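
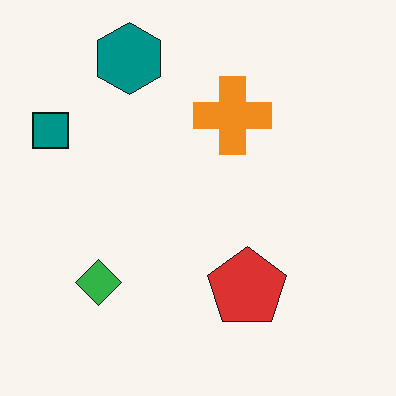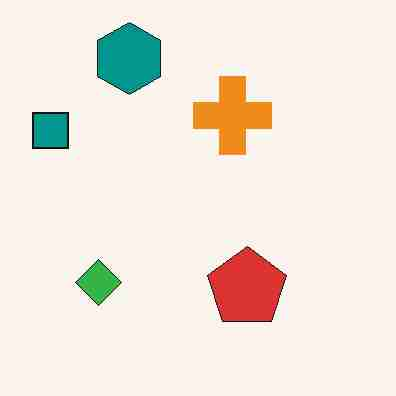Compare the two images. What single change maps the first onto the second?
The second image is the first heavily JPEG-compressed with obvious blocking artifacts.

Blocky 8×8 compression artifacts appear around shape edges and the flat background shows ringing — characteristic JPEG degradation.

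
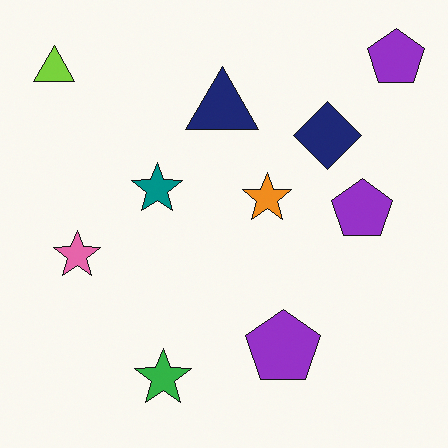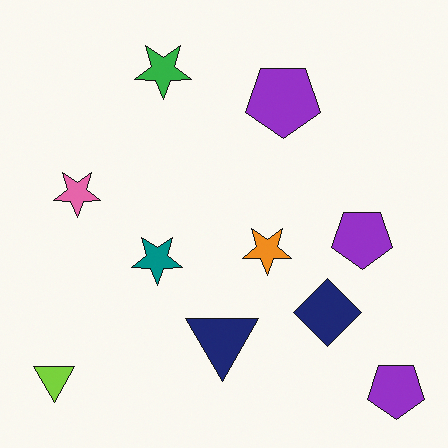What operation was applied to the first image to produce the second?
The image was flipped vertically (top ↔ bottom).

The lime triangle is in the top-left of the first image and the bottom-left of the second — shapes on opposite sides of the horizontal midline have swapped in a mirror flip.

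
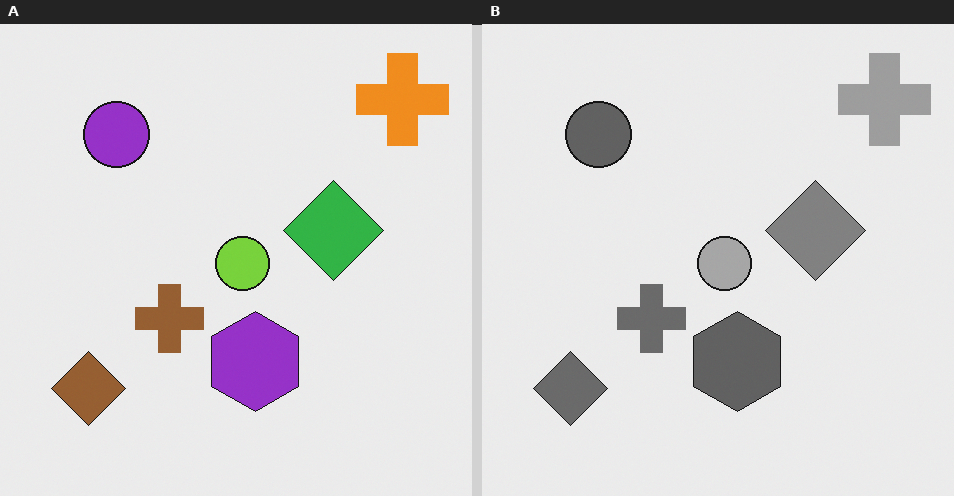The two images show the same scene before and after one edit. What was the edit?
The transformation is: converted to grayscale.

All color is removed — every shape is now a shade of grey.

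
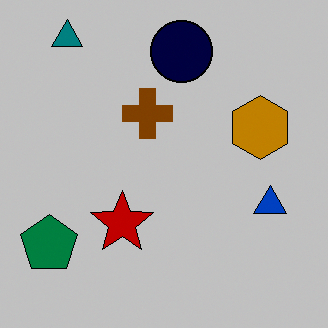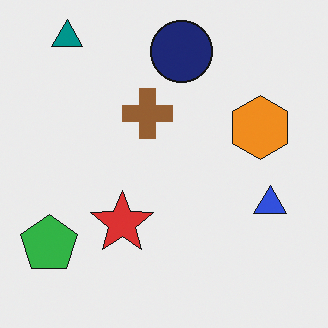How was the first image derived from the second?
The first image is the second aggressively posterized.

Each flat color has snapped to a coarser quantized level — most visibly, the near-white background has dropped to a flat grey.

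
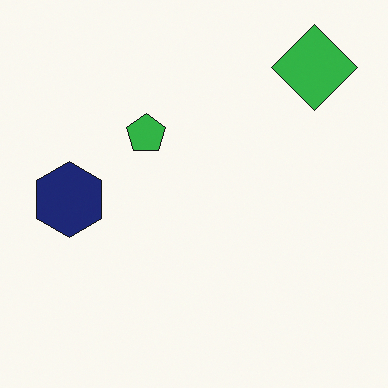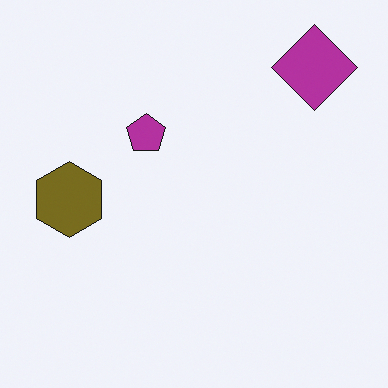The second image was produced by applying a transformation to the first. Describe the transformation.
The second image is the first hue-shifted through roughly half the color wheel.

Every shape's color has rotated by the same amount around the hue wheel — a uniform hue shift.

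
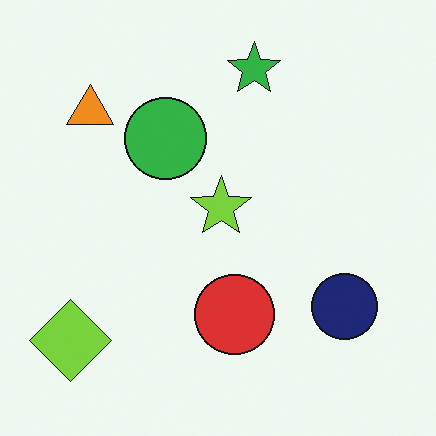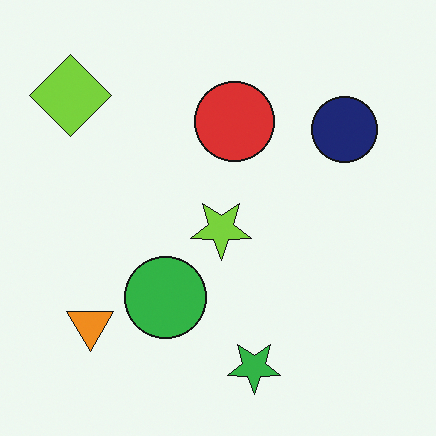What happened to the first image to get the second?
This is the original image flipped vertically (top ↔ bottom).

The green star is in the top of the first image and the bottom of the second — shapes on opposite sides of the horizontal midline have swapped in a mirror flip.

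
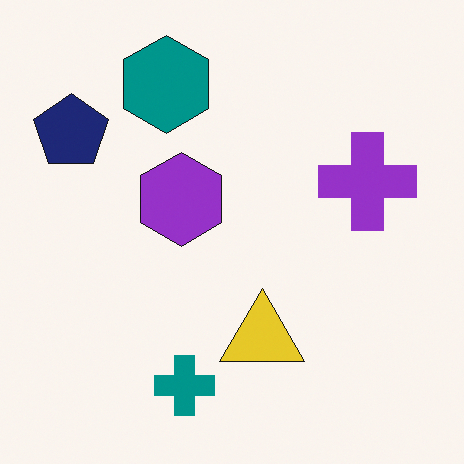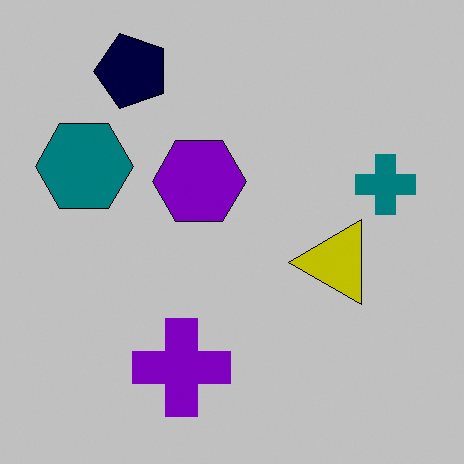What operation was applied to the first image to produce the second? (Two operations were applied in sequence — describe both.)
This is the original image heavily posterized to just a handful of flat colors, then transposed (reflected across the top-left ↔ bottom-right diagonal).

Each flat color has snapped to a coarser quantized level — most visibly, the near-white background has dropped to a flat grey. Shapes have swapped their row and column positions — what was in the top-right is now in the bottom-left — a diagonal reflection.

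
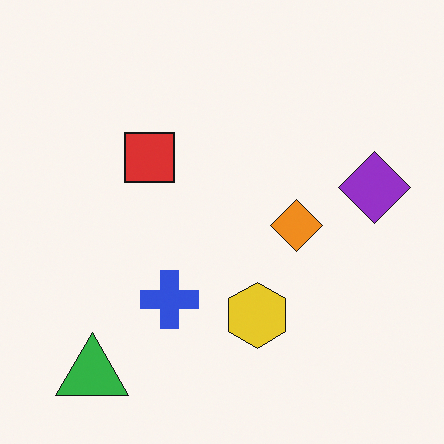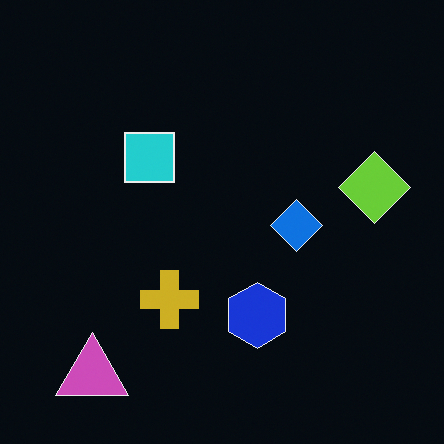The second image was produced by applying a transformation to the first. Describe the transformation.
It was color-inverted (negative).

The light background has become dark and every shape's color is its complement — a photographic negative.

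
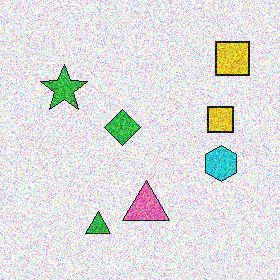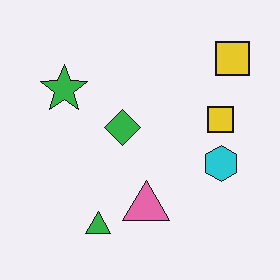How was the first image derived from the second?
It was degraded with heavy additive noise.

Random speckle covers the whole image, including the flat background.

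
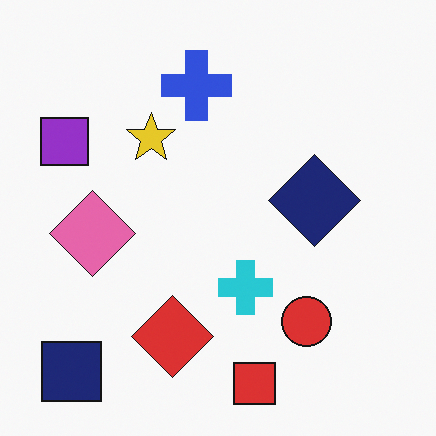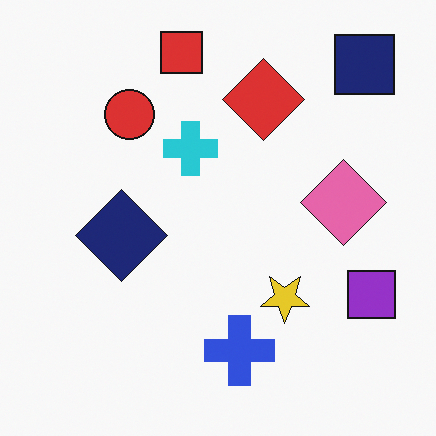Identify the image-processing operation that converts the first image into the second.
The transformation is: rotated 180°.

The navy square sits in the bottom-left of the first image and the top-right of the second — consistent with a whole-image 180° rotation.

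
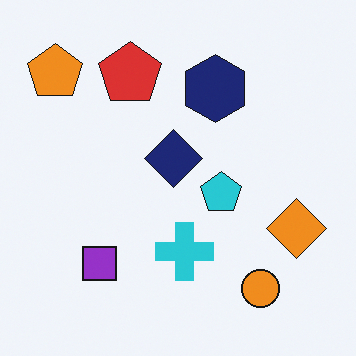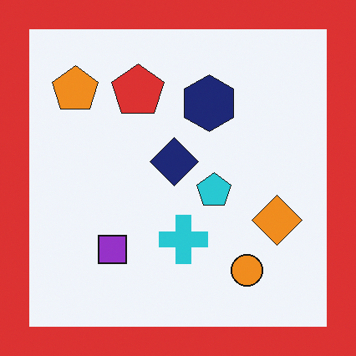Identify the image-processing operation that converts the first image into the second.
The second image is the first framed with a red border.

A solid red frame runs around the edge of the second image, with the content slightly shrunk inside it.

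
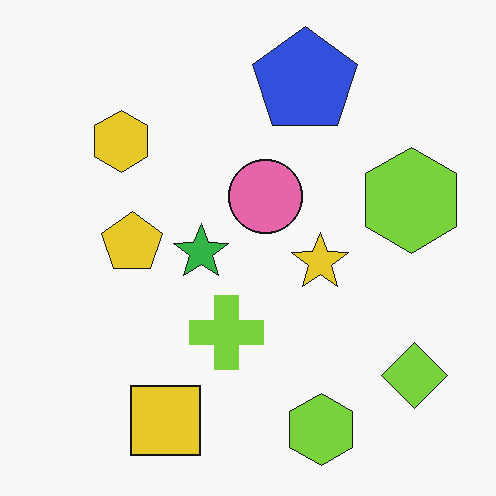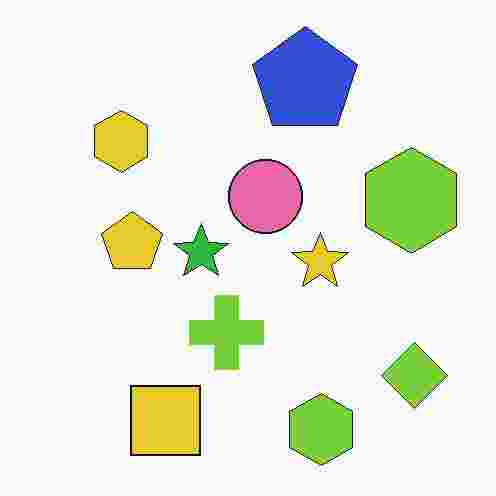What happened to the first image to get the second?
It was degraded with heavy JPEG compression.

Blocky 8×8 compression artifacts appear around shape edges and the flat background shows ringing — characteristic JPEG degradation.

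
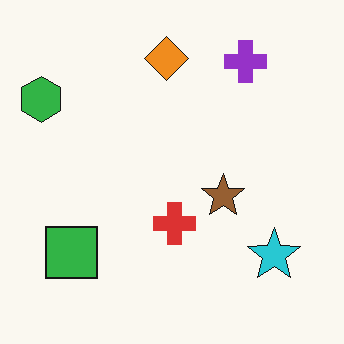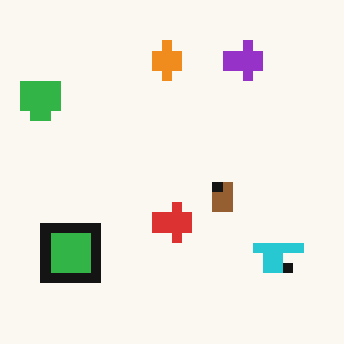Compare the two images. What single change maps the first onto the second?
The image was heavily pixelated into large blocks.

Shapes are reduced to large square blocks; fine edges and outlines are lost — a downscale-then-upscale (mosaic) effect.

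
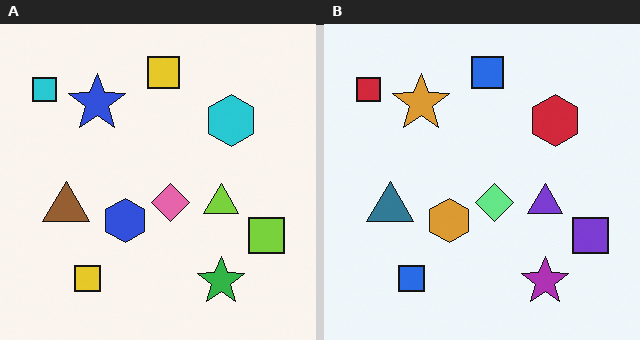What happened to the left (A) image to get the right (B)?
The image was hue-shifted through roughly half the color wheel.

Every shape's color has rotated by the same amount around the hue wheel — a uniform hue shift.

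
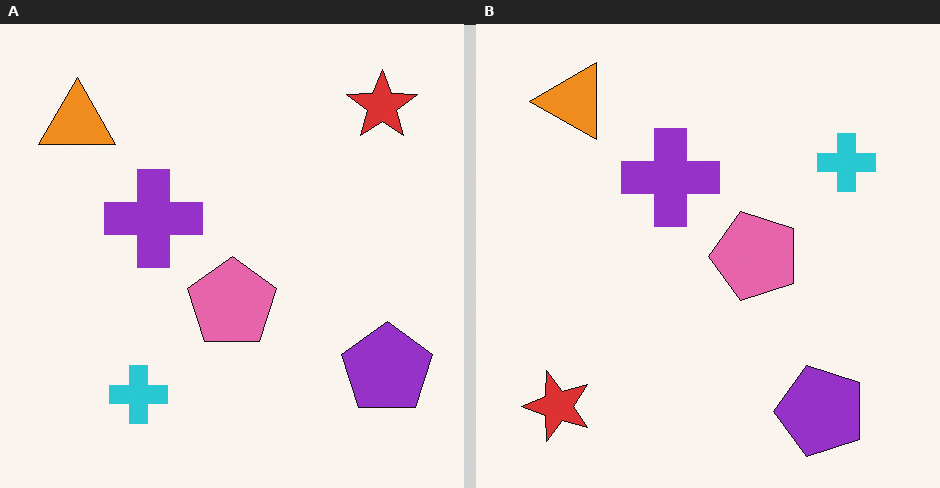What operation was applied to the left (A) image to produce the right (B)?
The right (B) image is the left (A) transposed (reflected across the top-left ↔ bottom-right diagonal).

Shapes have swapped their row and column positions — what was in the top-right is now in the bottom-left — a diagonal reflection.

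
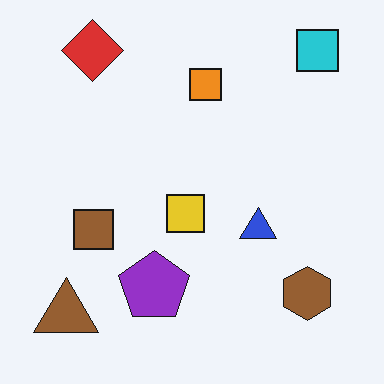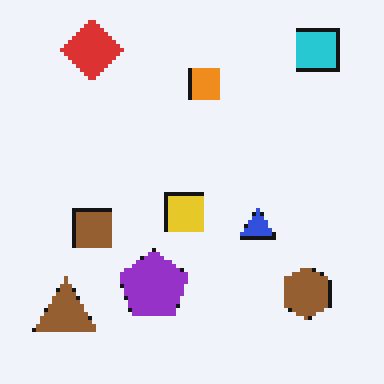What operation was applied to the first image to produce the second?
The second image is the first lightly pixelated (a mild mosaic effect).

Shapes are reduced to large square blocks; fine edges and outlines are lost — a downscale-then-upscale (mosaic) effect.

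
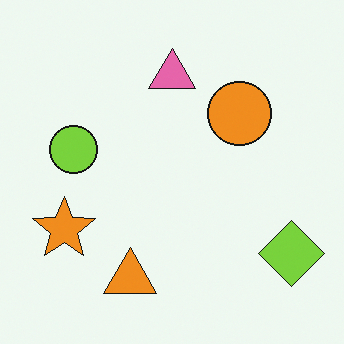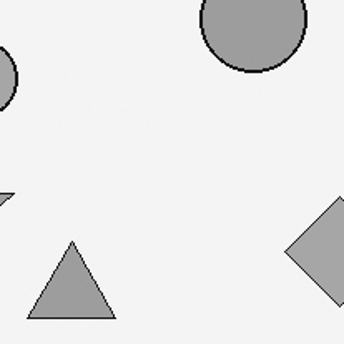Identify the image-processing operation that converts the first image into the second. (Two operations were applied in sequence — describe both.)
The transformation is: converted to grayscale, then cropped tightly and scaled back up.

All color is removed — every shape is now a shade of grey. The visible shapes are larger and the field of view is narrower; shapes near the original edges may be partly or wholly outside the frame — a crop-and-rescale.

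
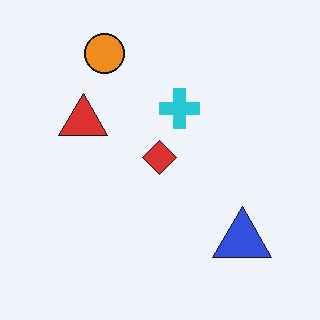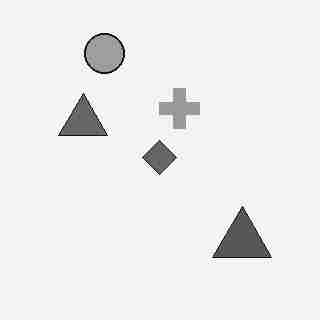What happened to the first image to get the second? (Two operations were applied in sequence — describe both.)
The second image is the first converted to grayscale, then degraded with heavy JPEG compression.

All color is removed — every shape is now a shade of grey. Blocky 8×8 compression artifacts appear around shape edges and the flat background shows ringing — characteristic JPEG degradation.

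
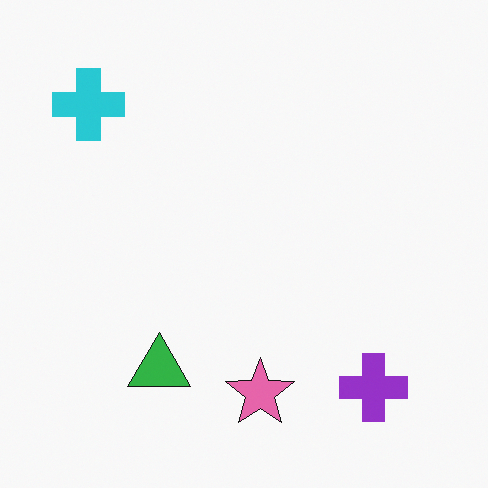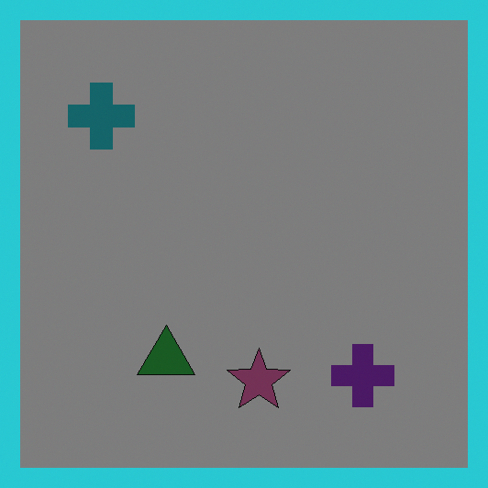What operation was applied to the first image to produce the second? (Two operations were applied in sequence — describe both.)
The second image is the first substantially darkened, then framed with a cyan border.

Every pixel — background and shapes alike — is uniformly darkened. A solid cyan frame runs around the edge of the second image, with the content slightly shrunk inside it.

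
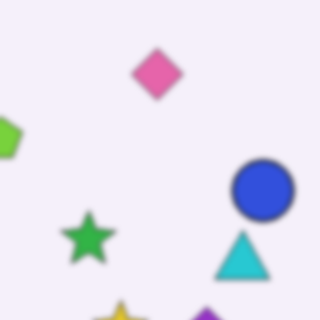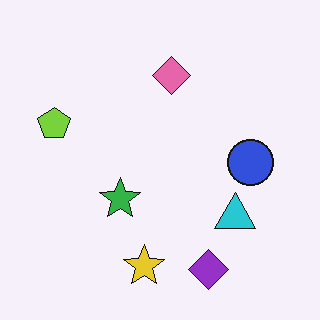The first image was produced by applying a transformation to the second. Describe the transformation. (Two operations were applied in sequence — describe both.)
The image was slightly softened, then cropped to a modestly smaller region and rescaled.

Shape edges and outlines are uniformly softened across the whole image. The visible shapes are larger and the field of view is narrower; shapes near the original edges may be partly or wholly outside the frame — a crop-and-rescale.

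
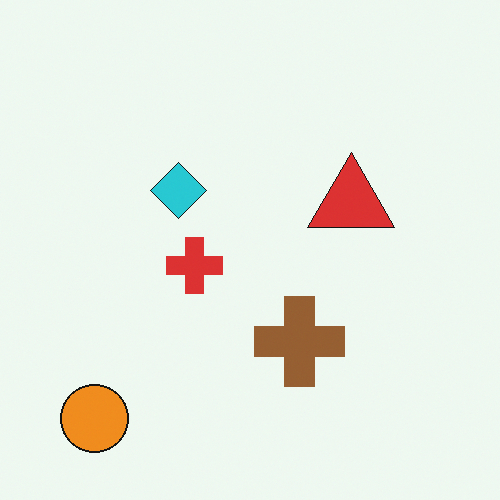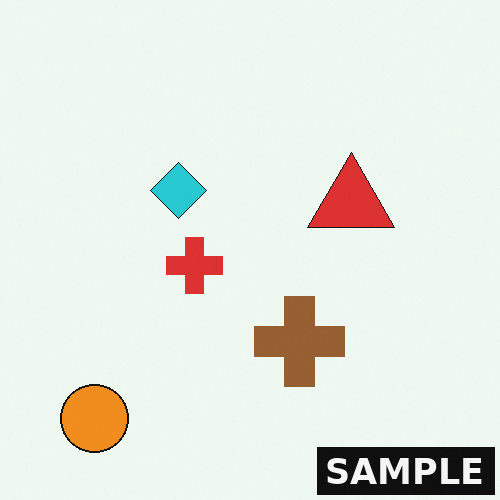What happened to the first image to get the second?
The transformation is: watermarked with the text "SAMPLE" in the lower-right corner.

A dark label reading "SAMPLE" appears in the lower-right corner.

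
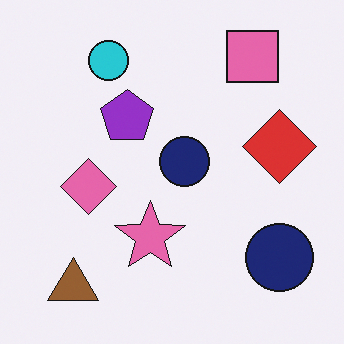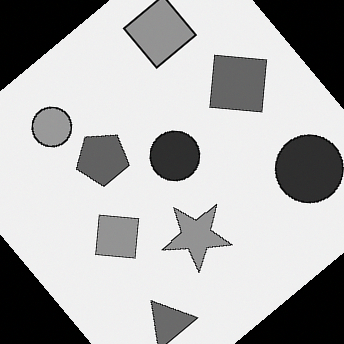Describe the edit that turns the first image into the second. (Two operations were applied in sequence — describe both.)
This is the original image rotated counter-clockwise by a large amount — several tens of degrees, then converted to grayscale.

Every shape is tilted by the same angle and the image corners show triangular fill wedges — a whole-image rotation by a non-right angle. All color is removed — every shape is now a shade of grey.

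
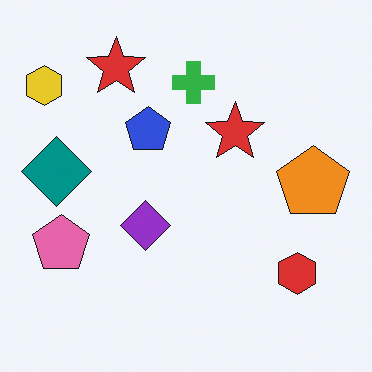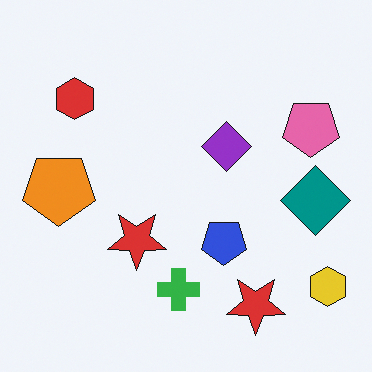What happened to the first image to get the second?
The image was rotated 180°.

The yellow hexagon sits in the top-left of the first image and the bottom-right of the second — consistent with a whole-image 180° rotation.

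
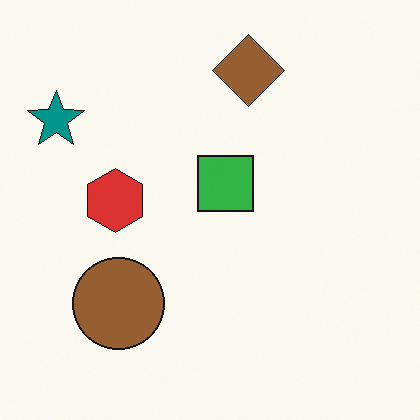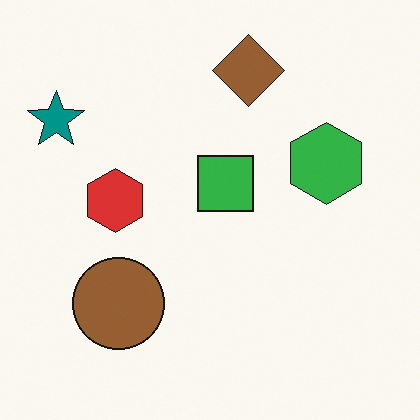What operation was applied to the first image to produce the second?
The image was overlaid with an additional green hexagon.

A green hexagon appears in the second image that is absent from the first.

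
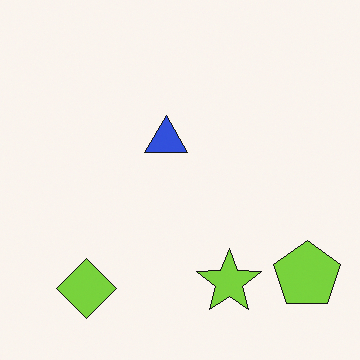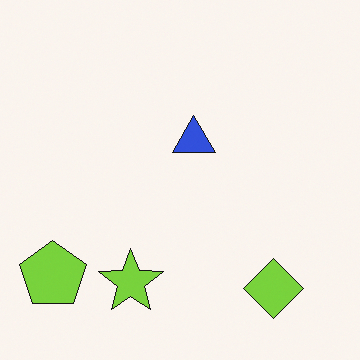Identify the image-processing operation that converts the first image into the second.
It was flipped horizontally (left ↔ right).

The lime pentagon is in the bottom-right of the first image and the bottom-left of the second — shapes on opposite sides of the vertical midline have swapped in a mirror flip.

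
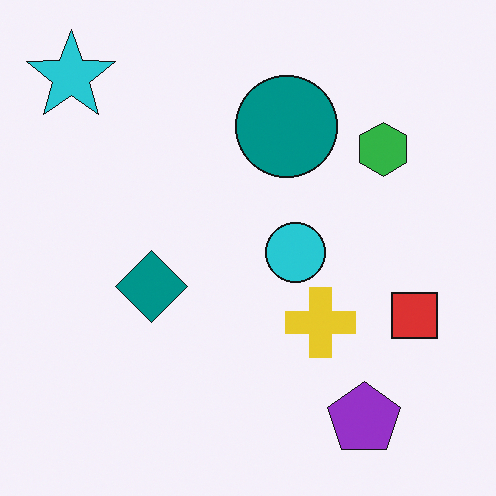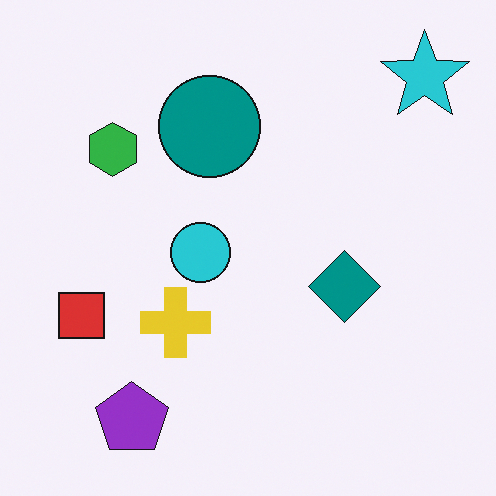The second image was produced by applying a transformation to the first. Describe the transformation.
Flipped horizontally (left ↔ right).

The cyan star is in the top-left of the first image and the top-right of the second — shapes on opposite sides of the vertical midline have swapped in a mirror flip.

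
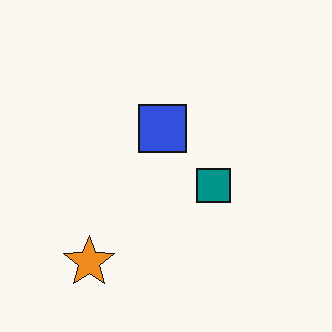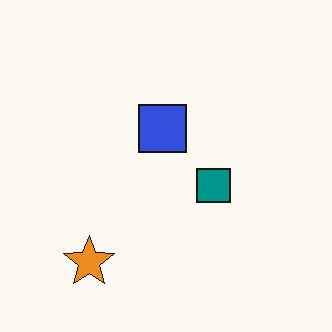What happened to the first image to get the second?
This is the original image given moderate JPEG compression.

Blocky 8×8 compression artifacts appear around shape edges and the flat background shows ringing — characteristic JPEG degradation.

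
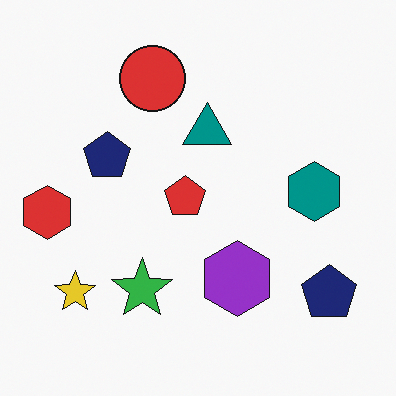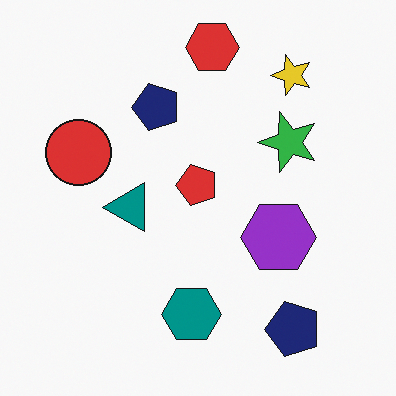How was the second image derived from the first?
It was transposed (reflected across the top-left ↔ bottom-right diagonal).

Shapes have swapped their row and column positions — what was in the top-right is now in the bottom-left — a diagonal reflection.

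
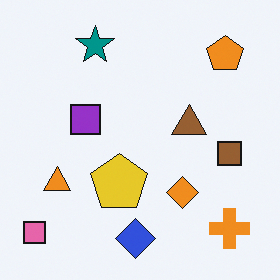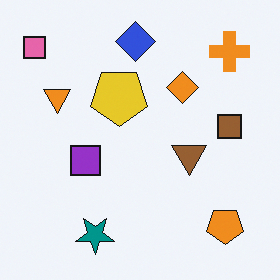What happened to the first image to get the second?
The image was flipped vertically (top ↔ bottom).

The blue diamond is in the bottom of the first image and the top of the second — shapes on opposite sides of the horizontal midline have swapped in a mirror flip.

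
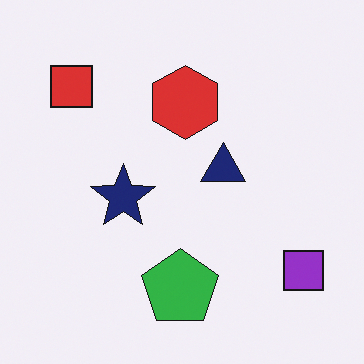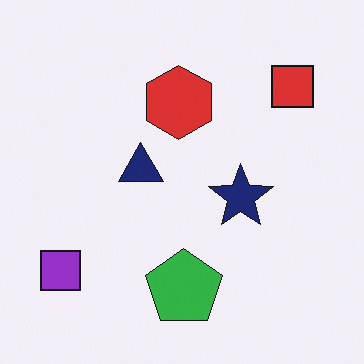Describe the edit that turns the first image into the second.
The transformation is: flipped horizontally (left ↔ right).

The purple square is in the bottom-right of the first image and the bottom-left of the second — shapes on opposite sides of the vertical midline have swapped in a mirror flip.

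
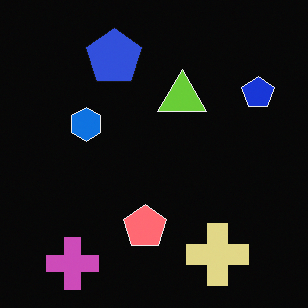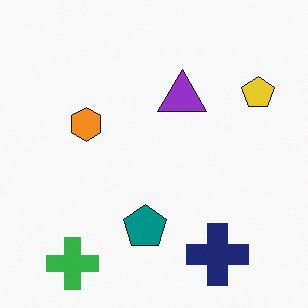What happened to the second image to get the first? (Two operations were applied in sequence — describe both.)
This is the original image color-inverted (negative), then overlaid with an additional blue pentagon.

The light background has become dark and every shape's color is its complement — a photographic negative. A blue pentagon appears in the first image that is absent from the second.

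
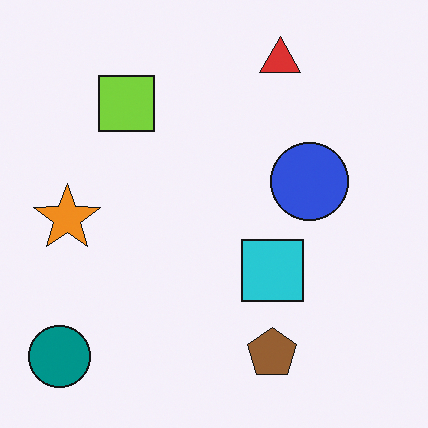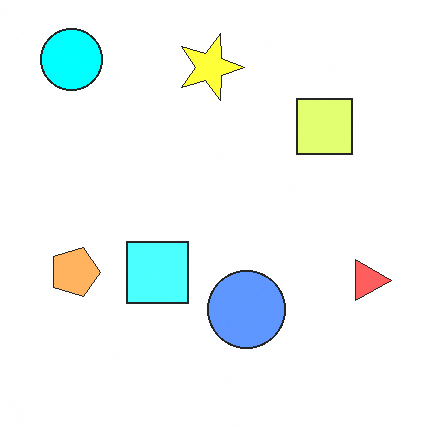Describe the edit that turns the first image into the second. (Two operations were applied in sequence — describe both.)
Brightened a lot, then rotated 90° clockwise.

Every pixel — background and shapes alike — is uniformly brightened. The teal circle sits in the bottom-left of the first image and the top-left of the second — consistent with a whole-image 90° clockwise rotation.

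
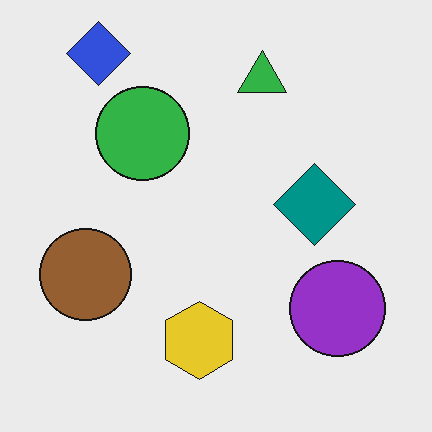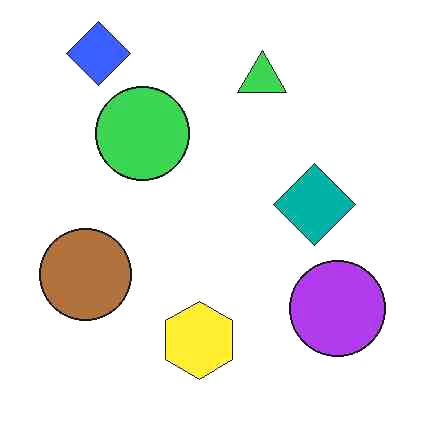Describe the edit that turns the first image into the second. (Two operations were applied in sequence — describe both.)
This is the original image JPEG-compressed with visible artifacts, then brightened a little.

Blocky 8×8 compression artifacts appear around shape edges and the flat background shows ringing — characteristic JPEG degradation. Every pixel — background and shapes alike — is uniformly brightened.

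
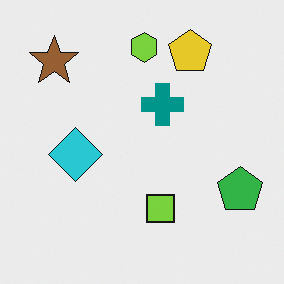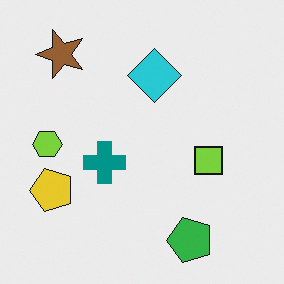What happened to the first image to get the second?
The image was transposed (reflected across the top-left ↔ bottom-right diagonal).

Shapes have swapped their row and column positions — what was in the top-right is now in the bottom-left — a diagonal reflection.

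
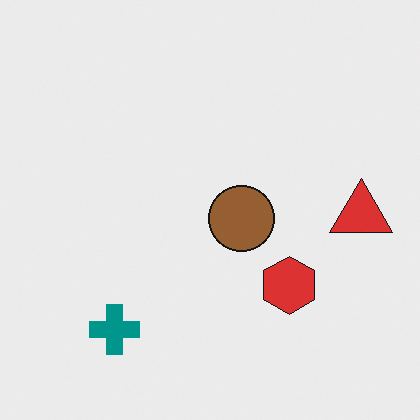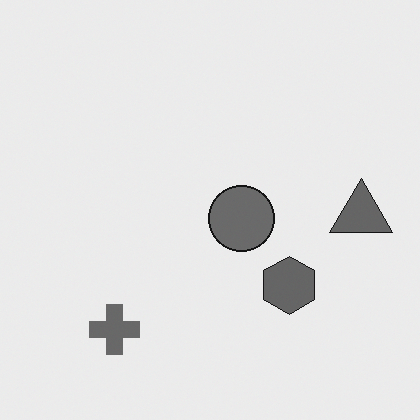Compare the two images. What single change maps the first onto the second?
It was converted to grayscale.

All color is removed — every shape is now a shade of grey.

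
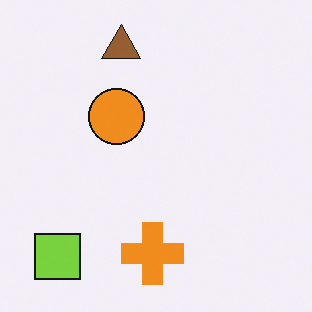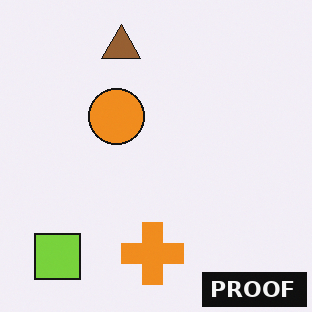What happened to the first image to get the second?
The second image is the first watermarked with the text "PROOF" in the lower-right corner.

A dark label reading "PROOF" appears in the lower-right corner.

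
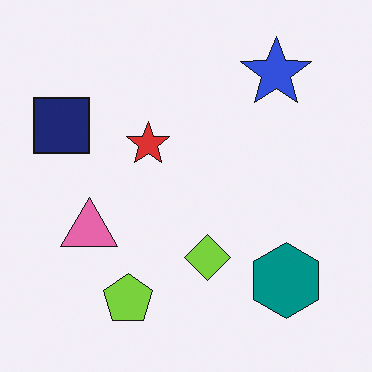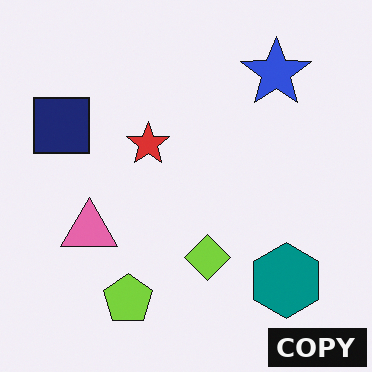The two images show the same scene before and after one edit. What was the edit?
The image was watermarked with the text "COPY" in the lower-right corner.

A dark label reading "COPY" appears in the lower-right corner.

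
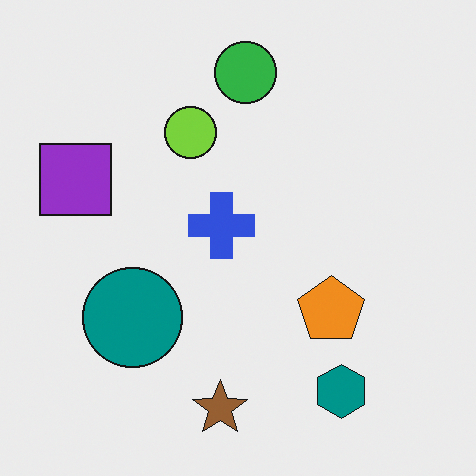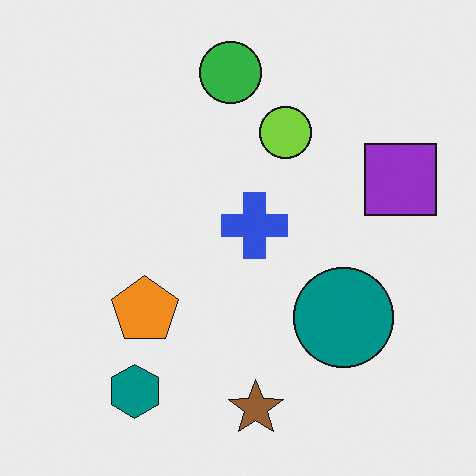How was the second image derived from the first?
Flipped horizontally (left ↔ right).

The purple square is in the left of the first image and the right of the second — shapes on opposite sides of the vertical midline have swapped in a mirror flip.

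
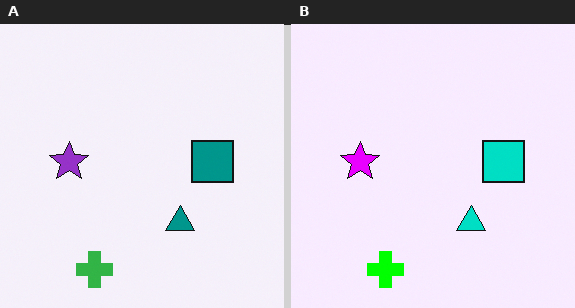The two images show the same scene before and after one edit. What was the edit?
Made much more vivid (saturation change).

All colors are more vivid — a global saturation change.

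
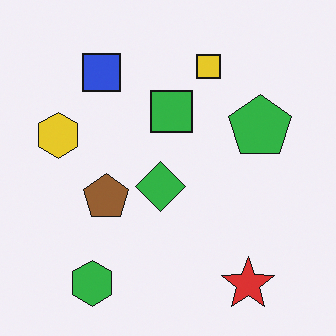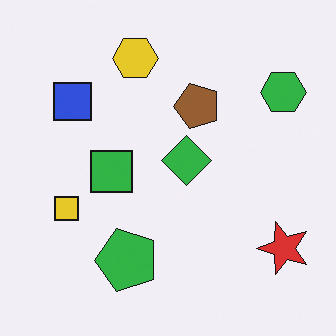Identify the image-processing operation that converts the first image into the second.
The second image is the first transposed (reflected across the top-left ↔ bottom-right diagonal).

Shapes have swapped their row and column positions — what was in the top-right is now in the bottom-left — a diagonal reflection.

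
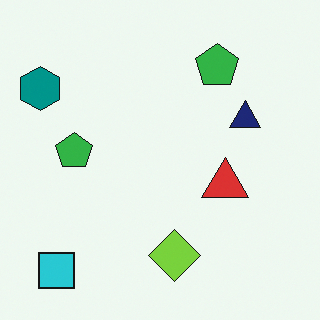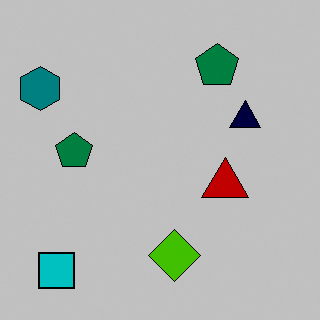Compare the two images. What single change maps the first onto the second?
The second image is the first heavily posterized to just a handful of flat colors.

Each flat color has snapped to a coarser quantized level — most visibly, the near-white background has dropped to a flat grey.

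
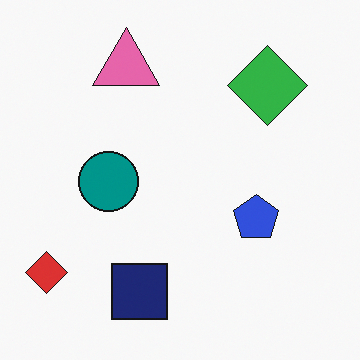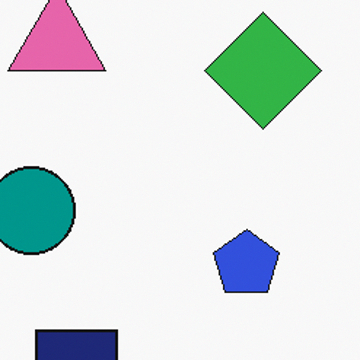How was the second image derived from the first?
Cropped to a modestly smaller region and rescaled.

The visible shapes are larger and the field of view is narrower; shapes near the original edges may be partly or wholly outside the frame — a crop-and-rescale.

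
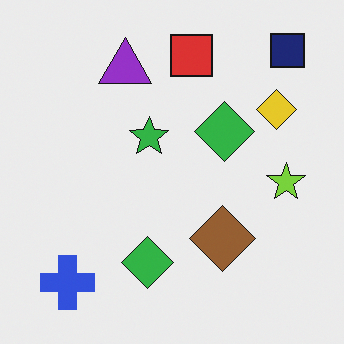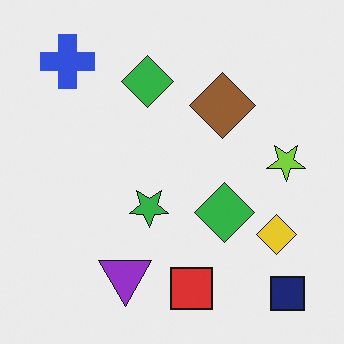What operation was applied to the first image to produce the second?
It was flipped vertically (top ↔ bottom).

The navy square is in the top-right of the first image and the bottom-right of the second — shapes on opposite sides of the horizontal midline have swapped in a mirror flip.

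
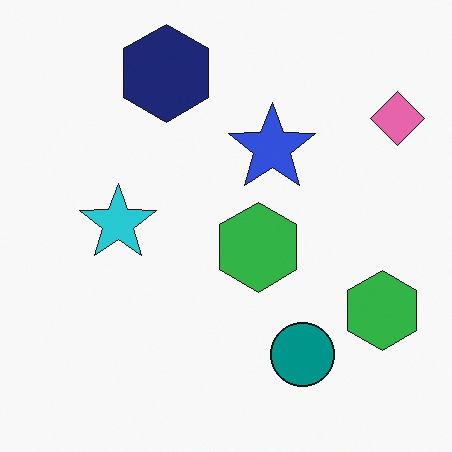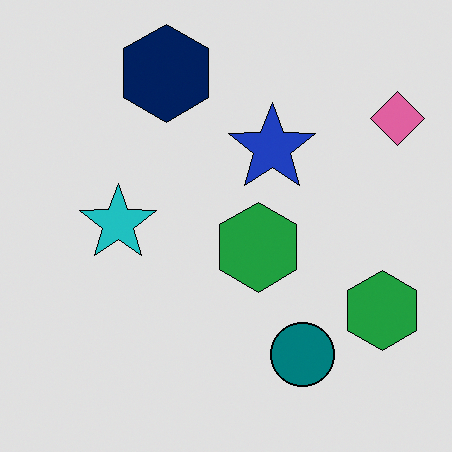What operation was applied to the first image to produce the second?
The transformation is: moderately posterized.

Each flat color has snapped to a coarser quantized level — most visibly, the near-white background has dropped to a flat grey.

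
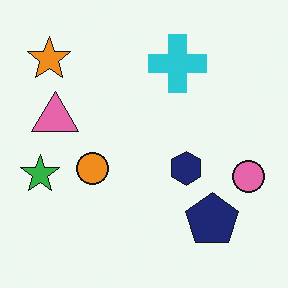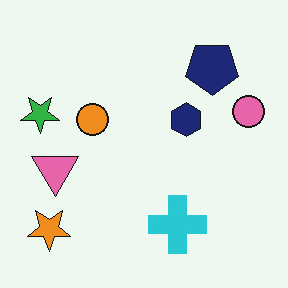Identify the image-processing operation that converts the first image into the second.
The image was flipped vertically (top ↔ bottom).

The orange star is in the top-left of the first image and the bottom-left of the second — shapes on opposite sides of the horizontal midline have swapped in a mirror flip.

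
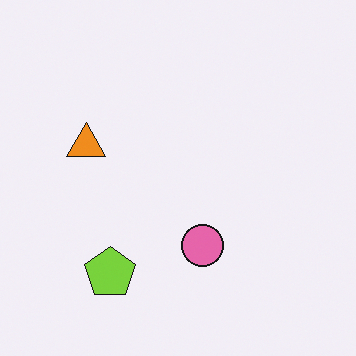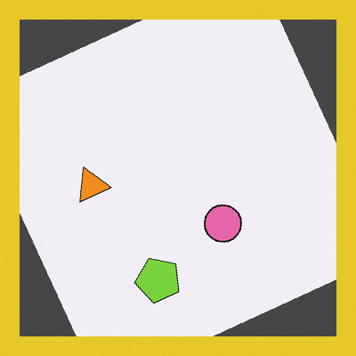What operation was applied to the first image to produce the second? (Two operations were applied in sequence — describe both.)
The transformation is: rotated counter-clockwise by a moderate amount, then framed with a yellow border.

Every shape is tilted by the same angle and the image corners show triangular fill wedges — a whole-image rotation by a non-right angle. A solid yellow frame runs around the edge of the second image, with the content slightly shrunk inside it.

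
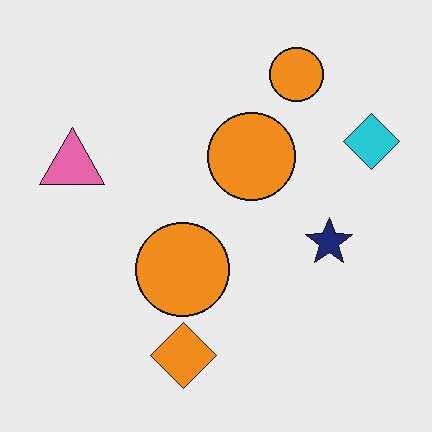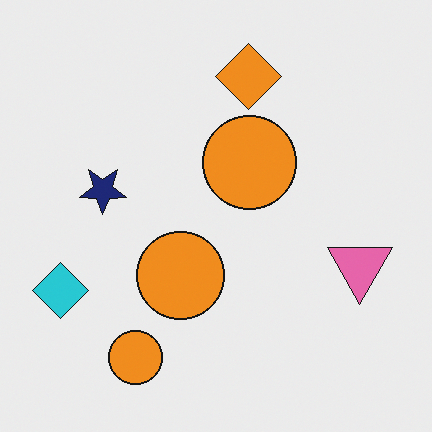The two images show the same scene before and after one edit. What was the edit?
The image was rotated 180°.

The cyan diamond sits in the top-right of the first image and the bottom-left of the second — consistent with a whole-image 180° rotation.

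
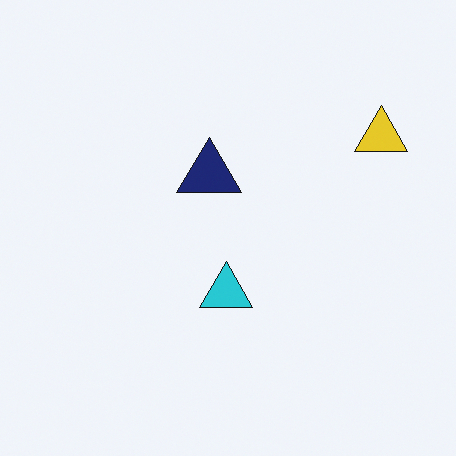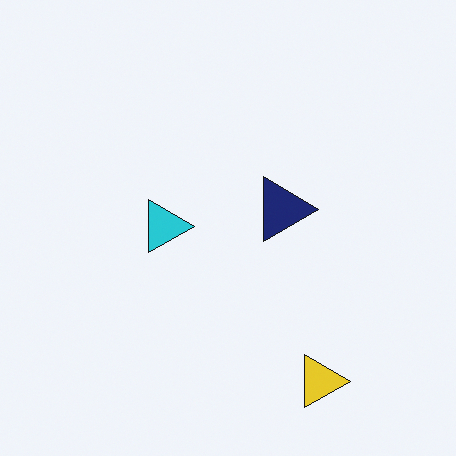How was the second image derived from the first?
It was rotated 90° clockwise.

The yellow triangle sits in the top-right of the first image and the bottom-right of the second — consistent with a whole-image 90° clockwise rotation.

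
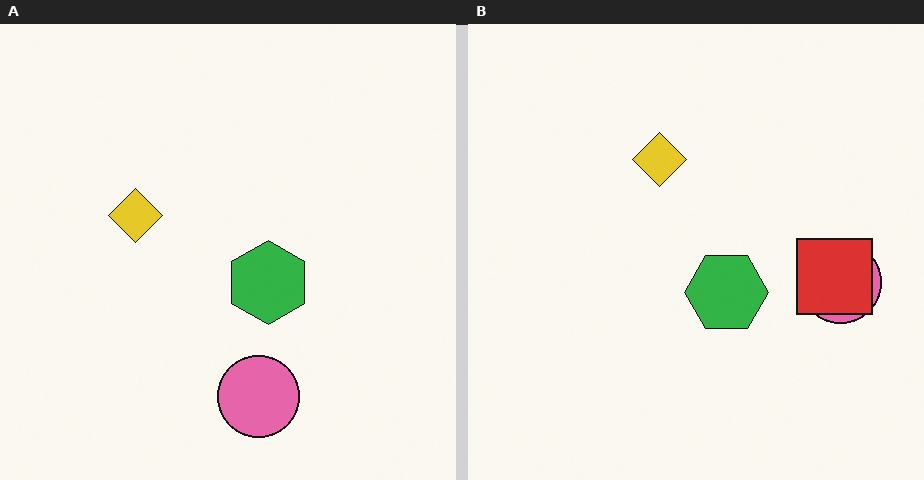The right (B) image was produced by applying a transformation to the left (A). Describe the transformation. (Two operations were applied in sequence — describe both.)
The transformation is: transposed (reflected across the top-left ↔ bottom-right diagonal), then overlaid with an additional red square.

Shapes have swapped their row and column positions — what was in the top-right is now in the bottom-left — a diagonal reflection. A red square appears in the right (B) image that is absent from the left (A).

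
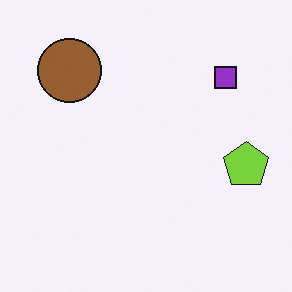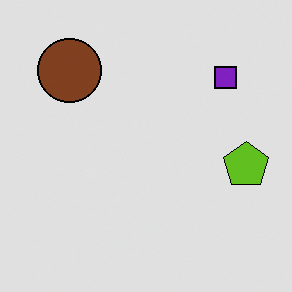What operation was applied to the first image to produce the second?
This is the original image posterized to a reduced palette.

Each flat color has snapped to a coarser quantized level — most visibly, the near-white background has dropped to a flat grey.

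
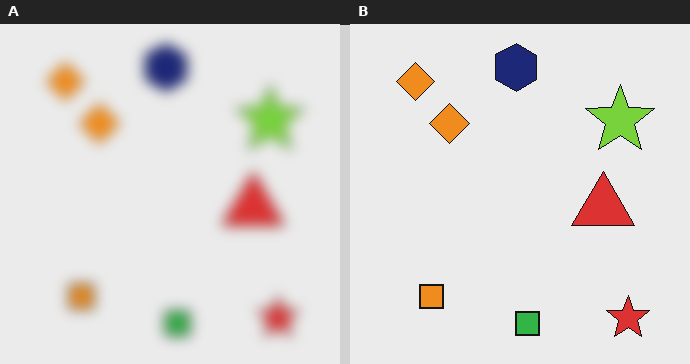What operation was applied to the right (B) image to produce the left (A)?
This is the original image heavily blurred.

Shape edges and outlines are uniformly softened across the whole image.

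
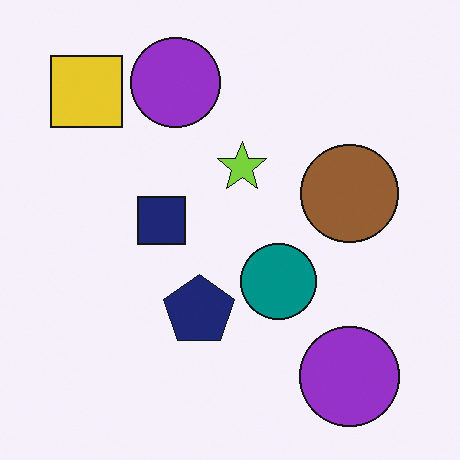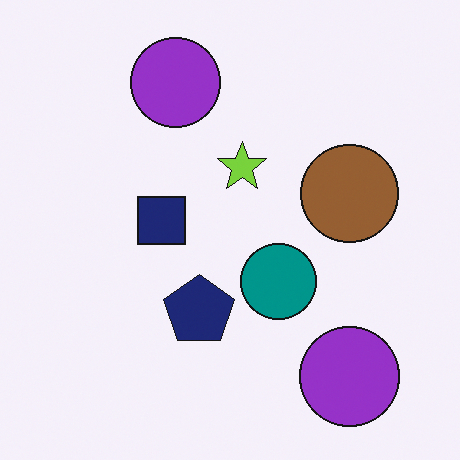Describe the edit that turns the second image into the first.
The image was overlaid with an additional yellow square.

A yellow square appears in the first image that is absent from the second.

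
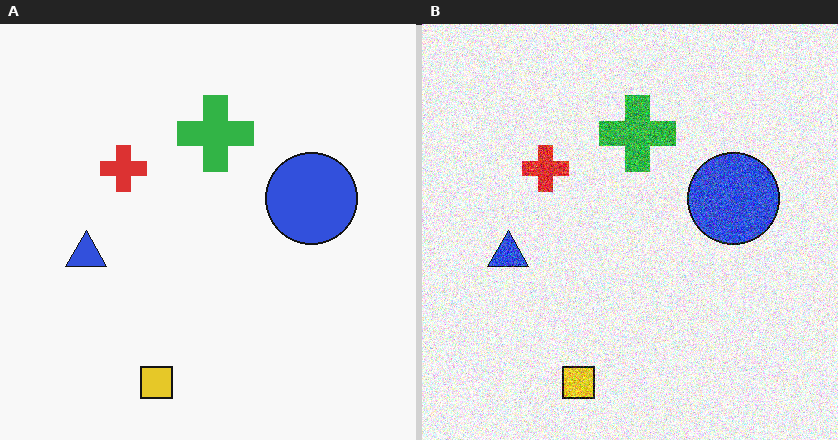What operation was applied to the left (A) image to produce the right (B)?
The transformation is: degraded with a thick layer of grain.

Random speckle covers the whole image, including the flat background.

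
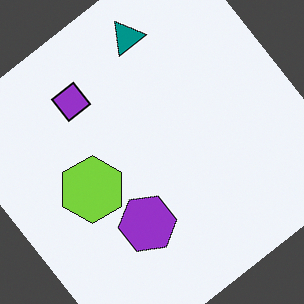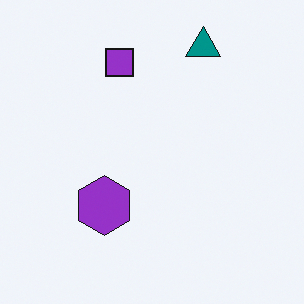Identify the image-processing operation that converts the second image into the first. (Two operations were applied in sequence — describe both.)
This is the original image rotated counter-clockwise by a large amount — several tens of degrees, then overlaid with an additional lime hexagon.

Every shape is tilted by the same angle and the image corners show triangular fill wedges — a whole-image rotation by a non-right angle. A lime hexagon appears in the first image that is absent from the second.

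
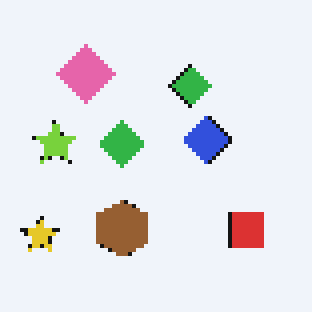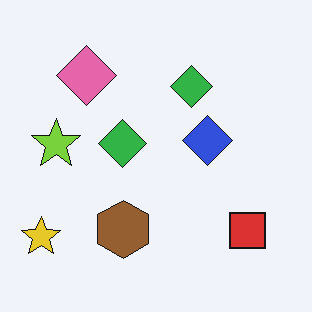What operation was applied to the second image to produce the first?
It was mildly pixelated.

Shapes are reduced to large square blocks; fine edges and outlines are lost — a downscale-then-upscale (mosaic) effect.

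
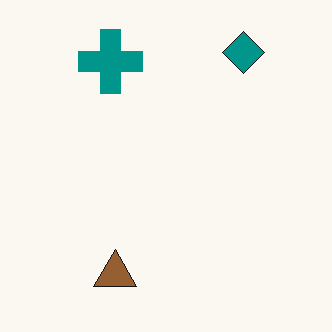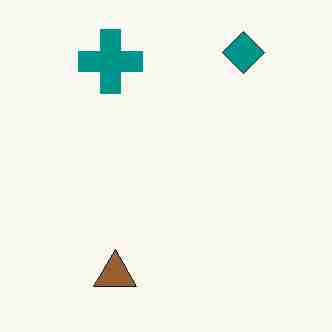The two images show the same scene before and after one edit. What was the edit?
It was heavily JPEG-compressed with obvious blocking artifacts.

Blocky 8×8 compression artifacts appear around shape edges and the flat background shows ringing — characteristic JPEG degradation.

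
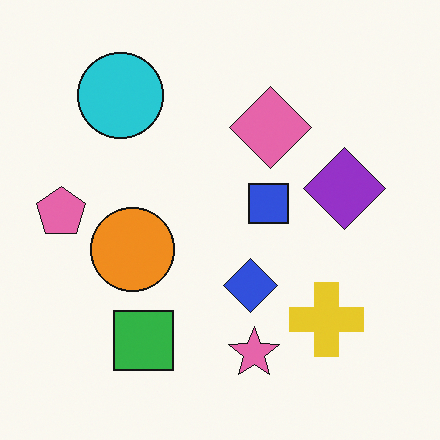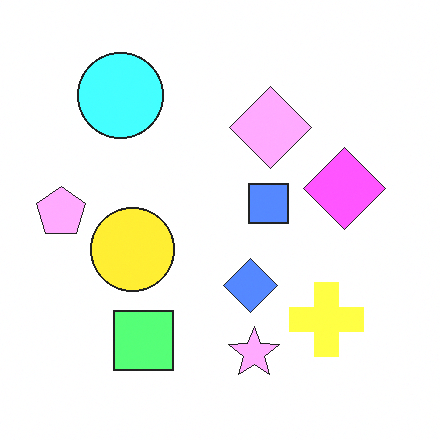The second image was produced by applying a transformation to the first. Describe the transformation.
This is the original image brightened a lot.

Every pixel — background and shapes alike — is uniformly brightened.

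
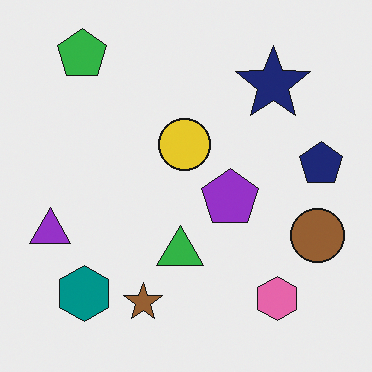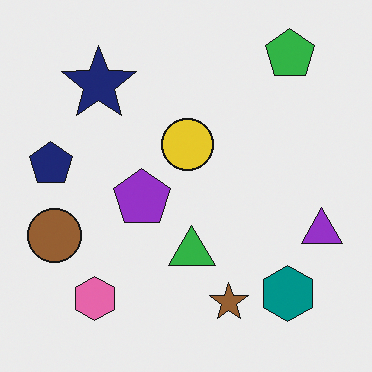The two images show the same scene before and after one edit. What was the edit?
The image was flipped horizontally (left ↔ right).

The purple triangle is in the left of the first image and the right of the second — shapes on opposite sides of the vertical midline have swapped in a mirror flip.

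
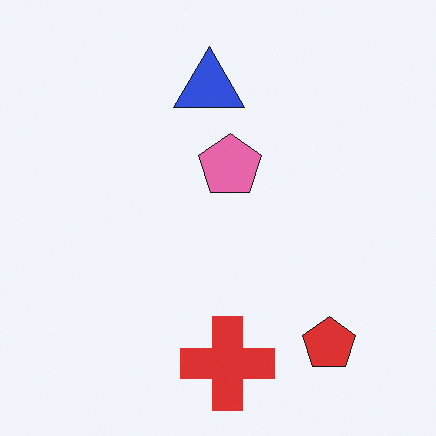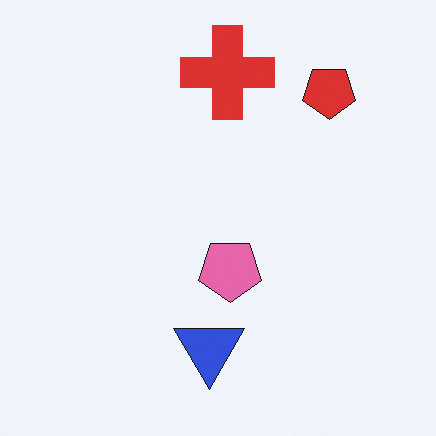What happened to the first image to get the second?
It was flipped vertically (top ↔ bottom).

The red cross is in the bottom of the first image and the top of the second — shapes on opposite sides of the horizontal midline have swapped in a mirror flip.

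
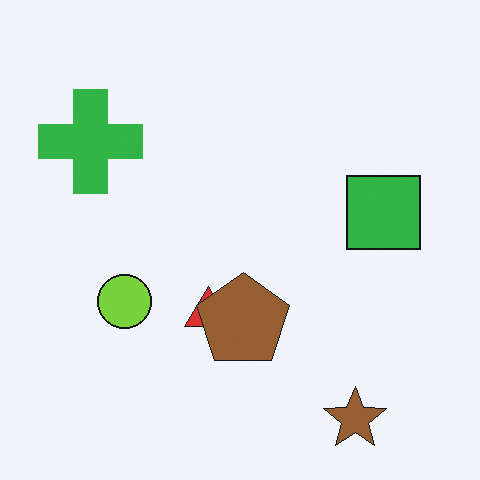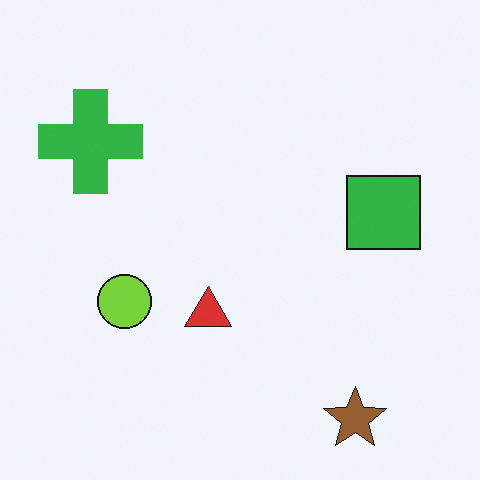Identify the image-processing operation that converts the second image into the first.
This is the original image overlaid with an additional brown pentagon.

A brown pentagon appears in the first image that is absent from the second.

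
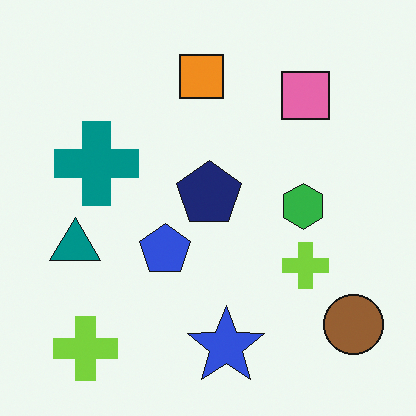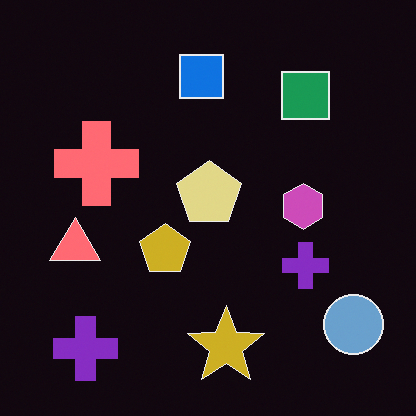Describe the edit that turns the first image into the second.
The second image is the first color-inverted (negative).

The light background has become dark and every shape's color is its complement — a photographic negative.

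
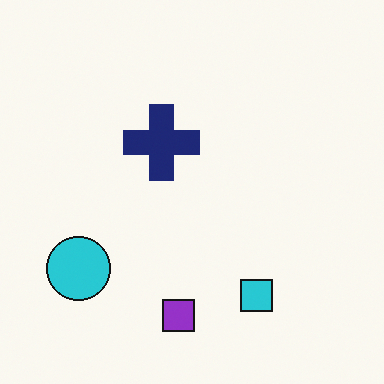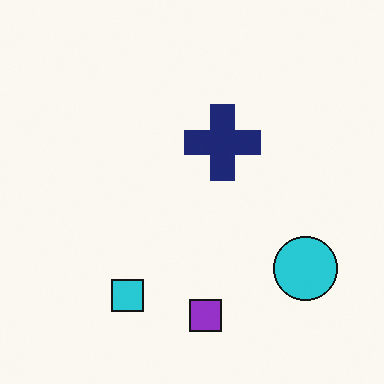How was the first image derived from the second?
This is the original image flipped horizontally (left ↔ right).

The cyan circle is in the bottom-right of the second image and the bottom-left of the first — shapes on opposite sides of the vertical midline have swapped in a mirror flip.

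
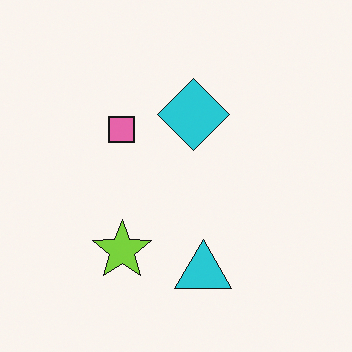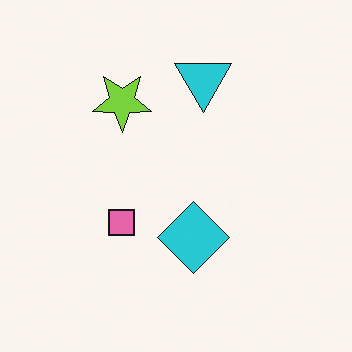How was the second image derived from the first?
The second image is the first flipped vertically (top ↔ bottom).

The cyan triangle is in the bottom of the first image and the top of the second — shapes on opposite sides of the horizontal midline have swapped in a mirror flip.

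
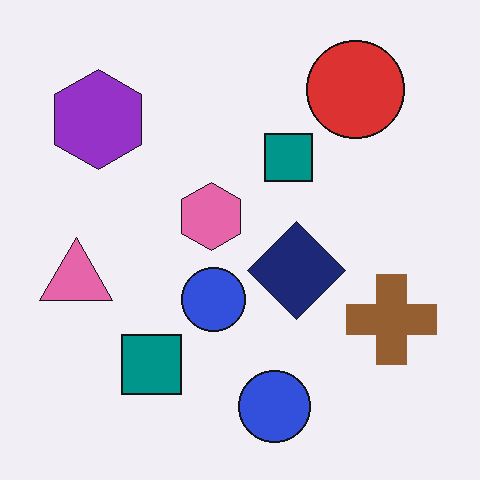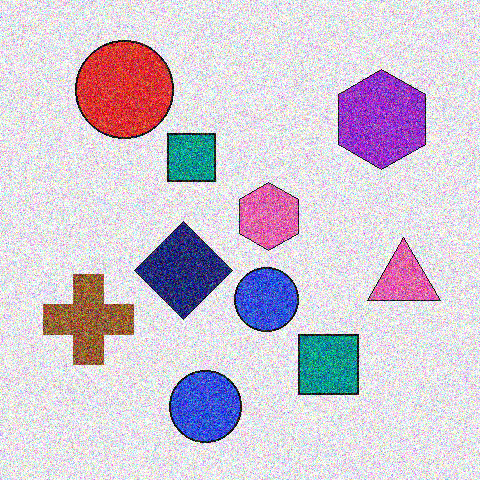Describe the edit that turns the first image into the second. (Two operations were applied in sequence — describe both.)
The second image is the first degraded with strong gaussian noise, then flipped horizontally (left ↔ right).

Random speckle covers the whole image, including the flat background. The pink triangle is in the left of the first image and the right of the second — shapes on opposite sides of the vertical midline have swapped in a mirror flip.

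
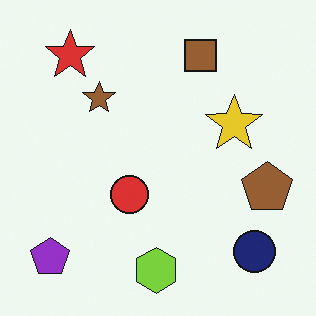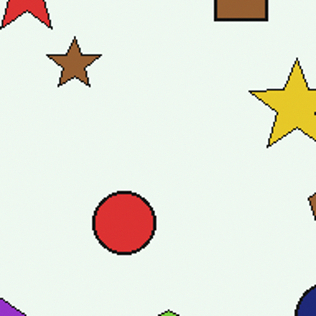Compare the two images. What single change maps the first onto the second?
The transformation is: cropped tightly and scaled back up.

The visible shapes are larger and the field of view is narrower; shapes near the original edges may be partly or wholly outside the frame — a crop-and-rescale.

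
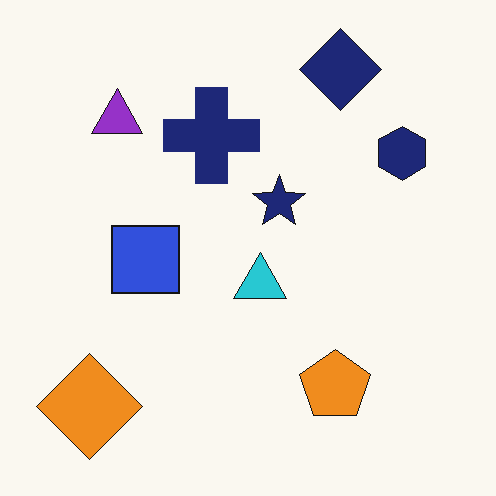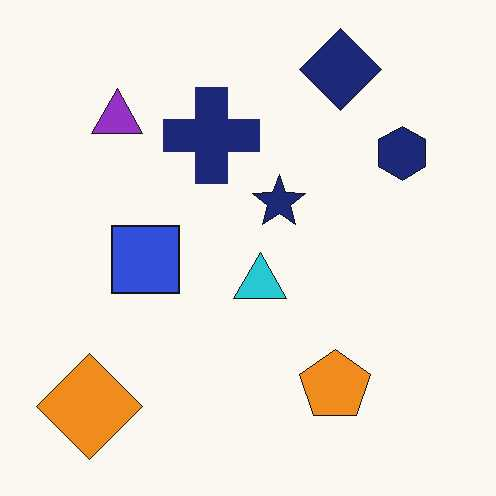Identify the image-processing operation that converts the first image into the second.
The second image is the first JPEG-compressed with visible artifacts.

Blocky 8×8 compression artifacts appear around shape edges and the flat background shows ringing — characteristic JPEG degradation.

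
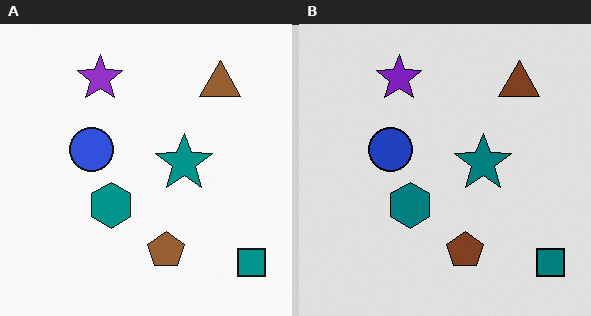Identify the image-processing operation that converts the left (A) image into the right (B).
The transformation is: posterized to a reduced palette.

Each flat color has snapped to a coarser quantized level — most visibly, the near-white background has dropped to a flat grey.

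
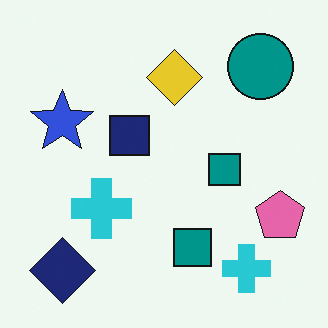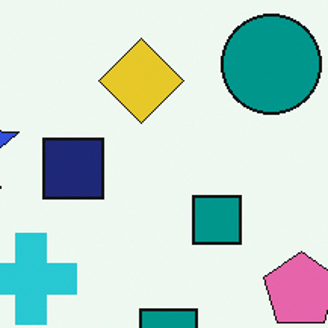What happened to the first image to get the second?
Cropped to a modestly smaller region and rescaled.

The visible shapes are larger and the field of view is narrower; shapes near the original edges may be partly or wholly outside the frame — a crop-and-rescale.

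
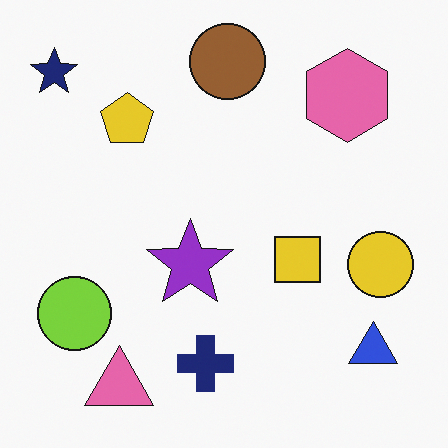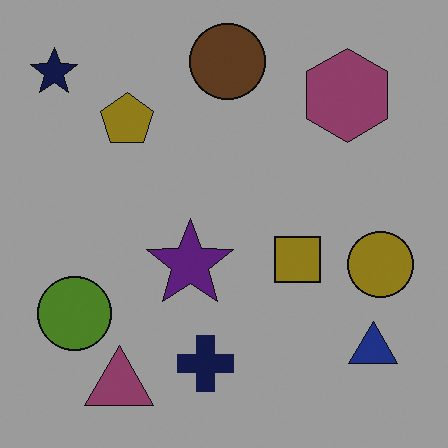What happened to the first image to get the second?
The transformation is: noticeably darkened.

Every pixel — background and shapes alike — is uniformly darkened.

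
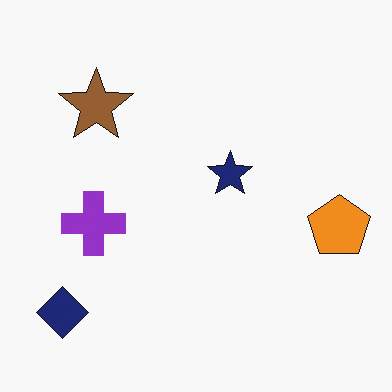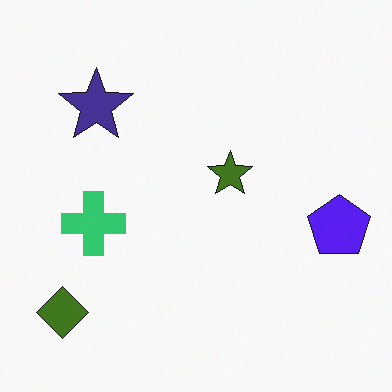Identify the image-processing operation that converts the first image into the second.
This is the original image hue-shifted through roughly half the color wheel.

Every shape's color has rotated by the same amount around the hue wheel — a uniform hue shift.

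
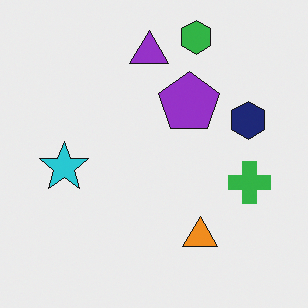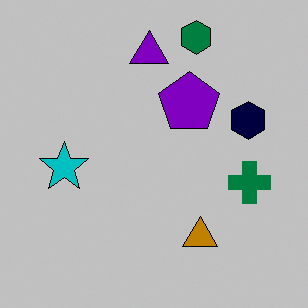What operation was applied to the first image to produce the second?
The transformation is: aggressively posterized.

Each flat color has snapped to a coarser quantized level — most visibly, the near-white background has dropped to a flat grey.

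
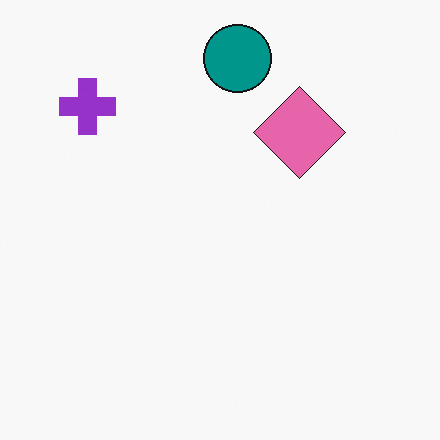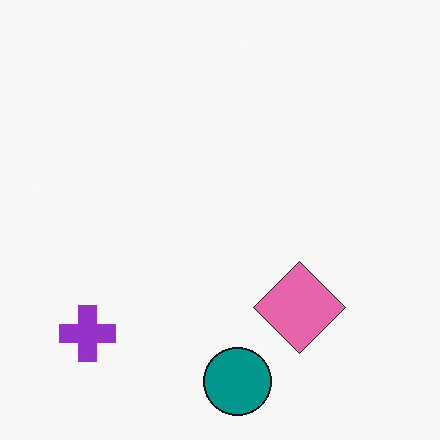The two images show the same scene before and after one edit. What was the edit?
Flipped vertically (top ↔ bottom).

The teal circle is in the top of the first image and the bottom of the second — shapes on opposite sides of the horizontal midline have swapped in a mirror flip.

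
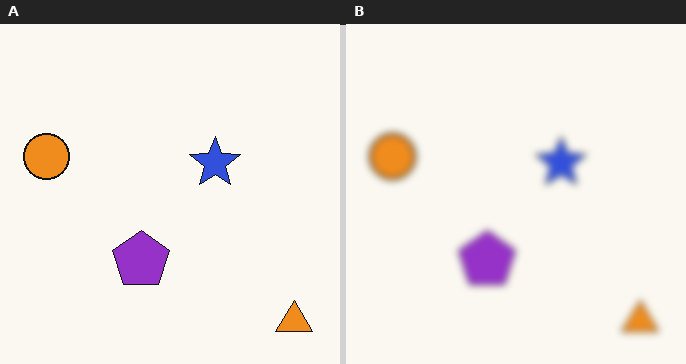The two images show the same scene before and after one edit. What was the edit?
The transformation is: noticeably gaussian-blurred.

Shape edges and outlines are uniformly softened across the whole image.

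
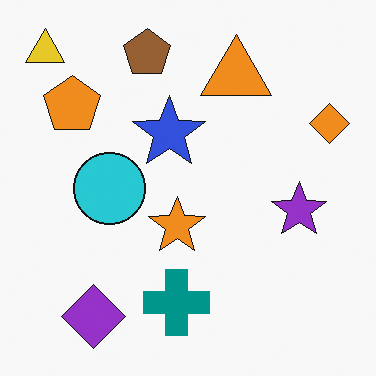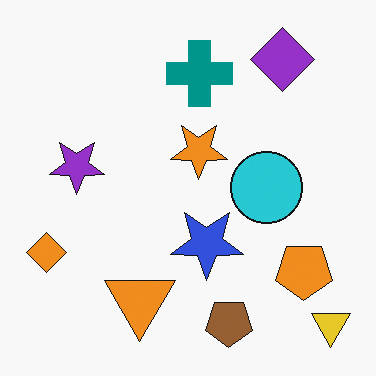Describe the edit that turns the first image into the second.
The image was rotated 180°.

The yellow triangle sits in the top-left of the first image and the bottom-right of the second — consistent with a whole-image 180° rotation.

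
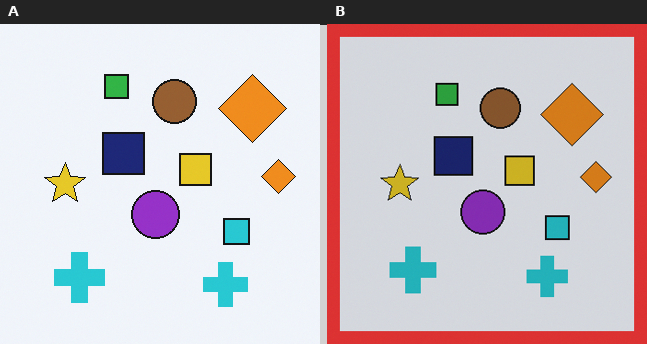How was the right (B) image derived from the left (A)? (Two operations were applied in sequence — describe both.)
Darkened a little, then framed with a red border.

Every pixel — background and shapes alike — is uniformly darkened. A solid red frame runs around the edge of the right (B) image, with the content slightly shrunk inside it.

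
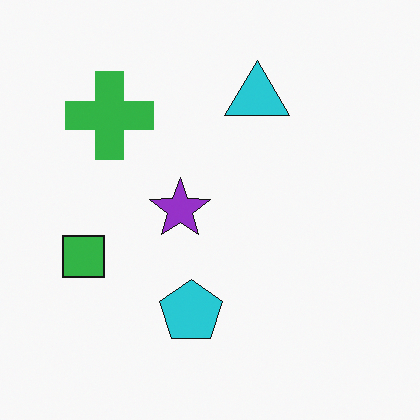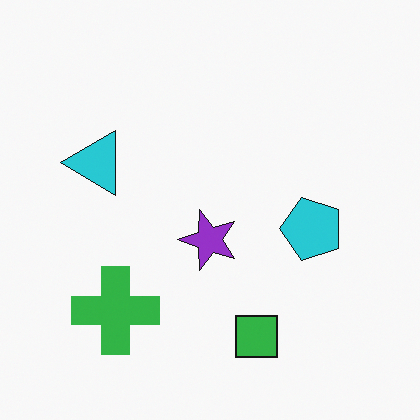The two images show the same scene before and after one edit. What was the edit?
Rotated 90° counter-clockwise.

The green cross sits in the top-left of the first image and the bottom-left of the second — consistent with a whole-image 90° counter-clockwise rotation.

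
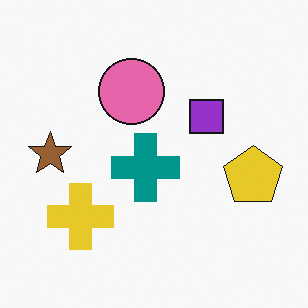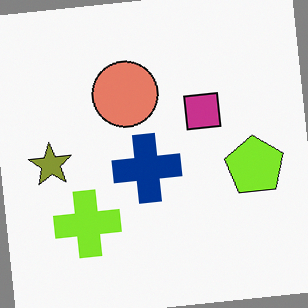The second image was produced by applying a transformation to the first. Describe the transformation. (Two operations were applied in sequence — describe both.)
The image was rotated counter-clockwise by a few degrees, then hue-shifted by a small amount.

Every shape is tilted by the same angle and the image corners show triangular fill wedges — a whole-image rotation by a non-right angle. Every shape's color has rotated by the same amount around the hue wheel — a uniform hue shift.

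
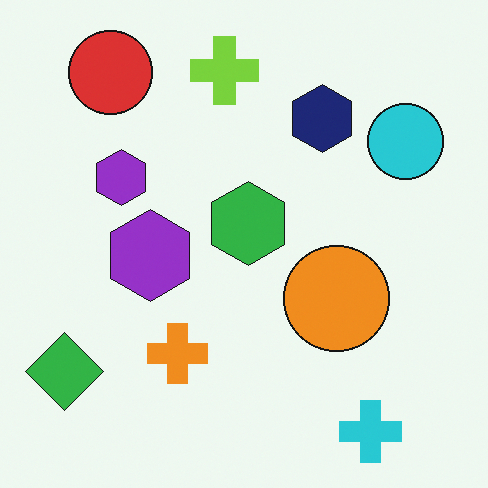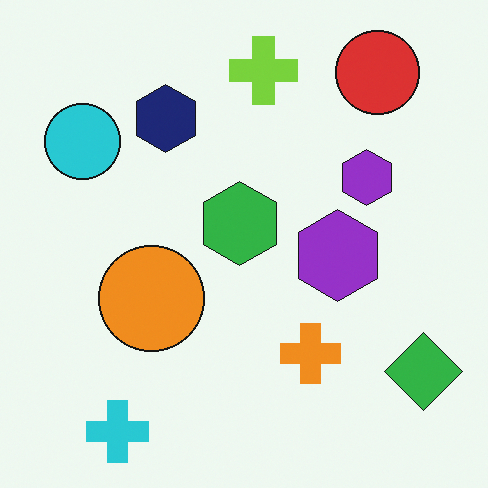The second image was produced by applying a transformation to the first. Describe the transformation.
The second image is the first flipped horizontally (left ↔ right).

The green diamond is in the bottom-left of the first image and the bottom-right of the second — shapes on opposite sides of the vertical midline have swapped in a mirror flip.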